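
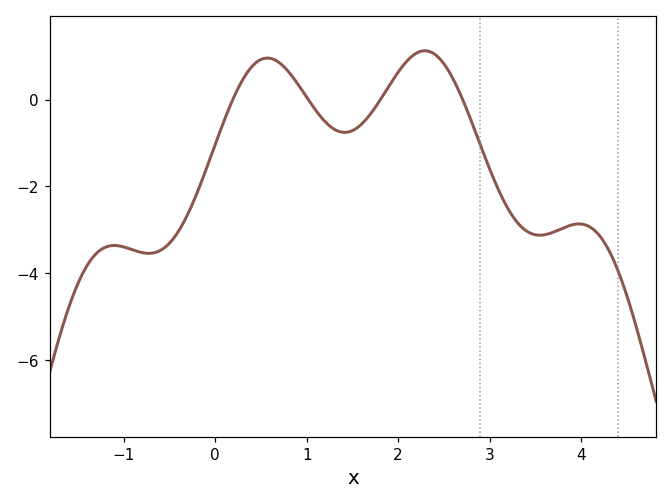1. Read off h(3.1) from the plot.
-2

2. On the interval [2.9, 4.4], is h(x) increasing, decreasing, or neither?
neither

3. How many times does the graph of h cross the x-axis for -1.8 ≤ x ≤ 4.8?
4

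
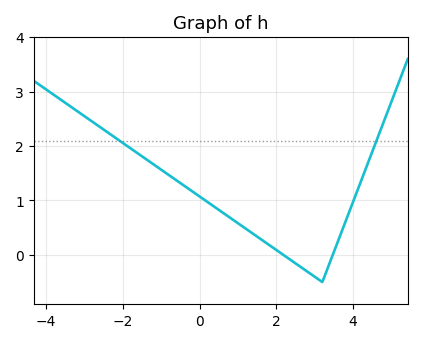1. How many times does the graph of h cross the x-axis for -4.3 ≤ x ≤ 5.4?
2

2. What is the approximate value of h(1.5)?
0.3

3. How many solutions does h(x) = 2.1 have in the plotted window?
2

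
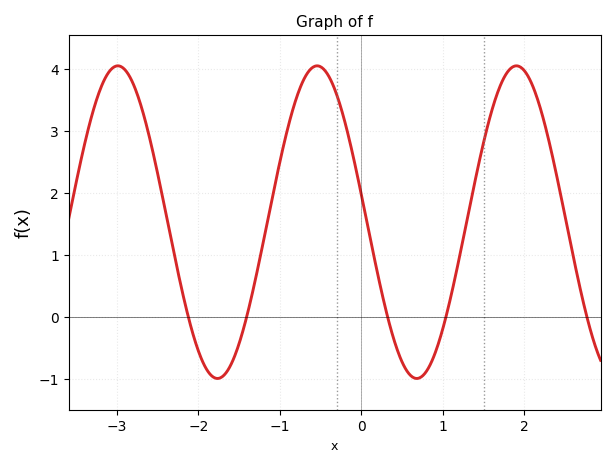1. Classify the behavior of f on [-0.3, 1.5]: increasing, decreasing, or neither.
neither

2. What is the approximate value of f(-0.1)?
2.59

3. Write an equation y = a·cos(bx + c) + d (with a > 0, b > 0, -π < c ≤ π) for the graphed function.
y = 2.52cos(2.57x + 1.39) + 1.53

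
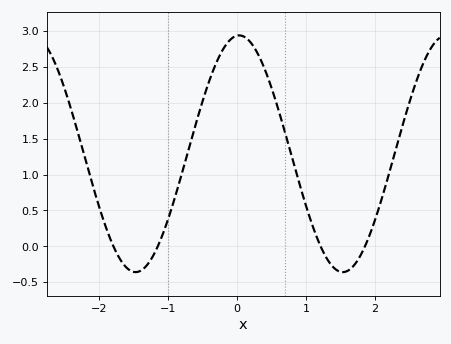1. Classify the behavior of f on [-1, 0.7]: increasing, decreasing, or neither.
neither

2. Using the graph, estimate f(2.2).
0.989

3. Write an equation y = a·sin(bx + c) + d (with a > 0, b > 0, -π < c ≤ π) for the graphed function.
y = 1.65sin(2.09x + 1.5) + 1.29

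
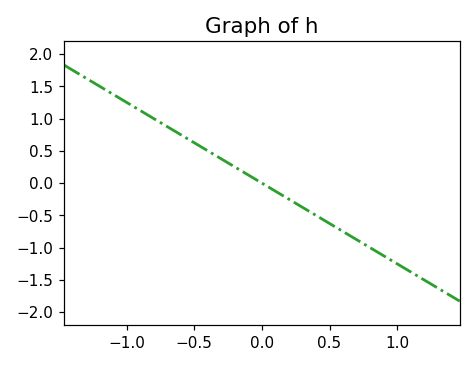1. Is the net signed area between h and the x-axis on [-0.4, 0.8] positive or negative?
negative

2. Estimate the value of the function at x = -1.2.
1.5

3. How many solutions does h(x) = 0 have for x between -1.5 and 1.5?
1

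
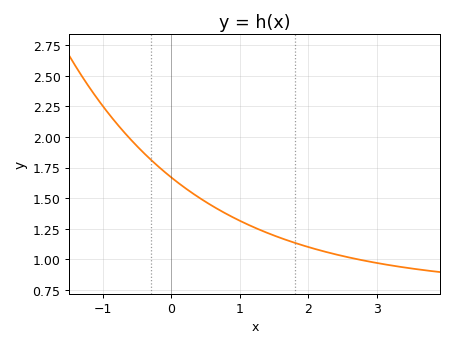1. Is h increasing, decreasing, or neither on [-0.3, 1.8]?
decreasing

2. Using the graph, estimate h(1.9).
1.1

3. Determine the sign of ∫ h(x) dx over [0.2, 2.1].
positive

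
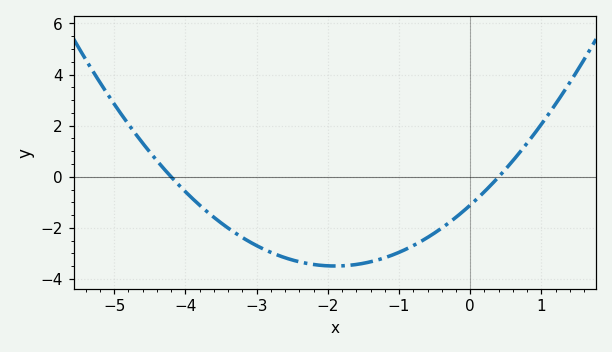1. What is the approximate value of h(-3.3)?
-2.2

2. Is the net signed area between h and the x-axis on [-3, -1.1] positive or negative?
negative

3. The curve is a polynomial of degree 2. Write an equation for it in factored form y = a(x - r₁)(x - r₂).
y = 0.66(x + 4.2)(x - 0.4)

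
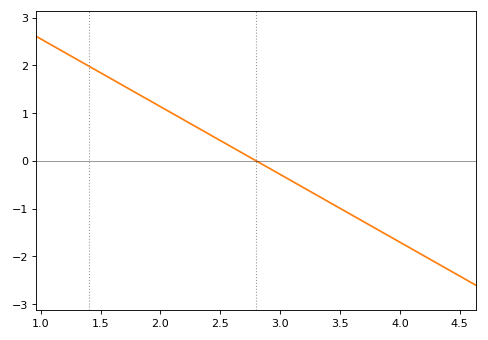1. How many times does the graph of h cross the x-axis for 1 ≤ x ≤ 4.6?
1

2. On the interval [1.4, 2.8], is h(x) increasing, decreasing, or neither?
decreasing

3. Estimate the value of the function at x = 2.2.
0.852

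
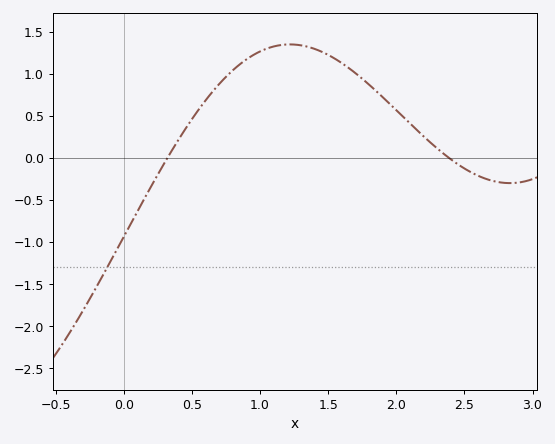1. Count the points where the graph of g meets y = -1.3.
1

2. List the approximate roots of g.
0.3, 2.4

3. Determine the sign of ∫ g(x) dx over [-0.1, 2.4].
positive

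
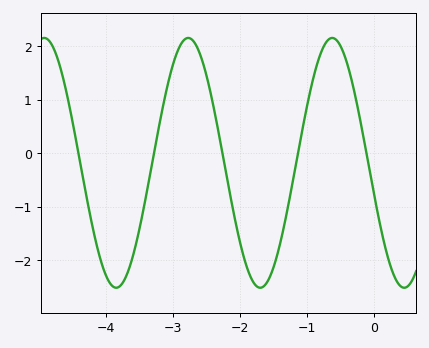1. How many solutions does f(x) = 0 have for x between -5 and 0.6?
5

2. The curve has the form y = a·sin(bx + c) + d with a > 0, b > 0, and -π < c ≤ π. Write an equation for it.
y = 2.34sin(2.9x - 2.9) - 0.18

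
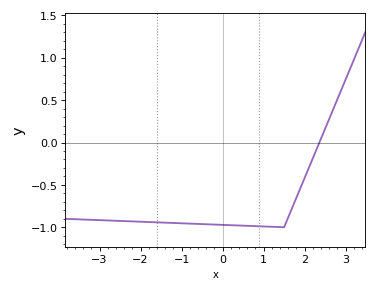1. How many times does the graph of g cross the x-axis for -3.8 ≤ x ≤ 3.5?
1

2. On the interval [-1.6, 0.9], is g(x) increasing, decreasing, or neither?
decreasing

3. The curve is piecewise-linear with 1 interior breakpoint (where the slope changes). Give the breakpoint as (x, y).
(1.5, -1)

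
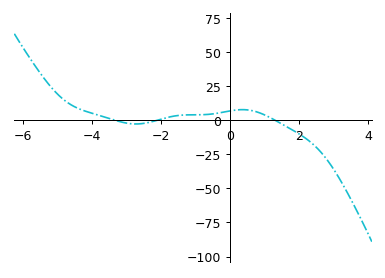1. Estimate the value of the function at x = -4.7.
13.1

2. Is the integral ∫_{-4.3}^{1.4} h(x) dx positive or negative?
positive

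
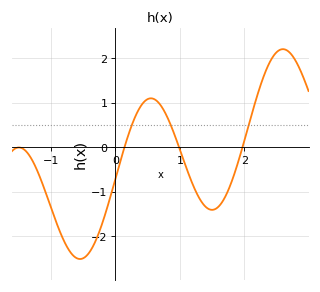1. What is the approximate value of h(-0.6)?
-2.5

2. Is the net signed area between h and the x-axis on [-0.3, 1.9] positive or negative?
negative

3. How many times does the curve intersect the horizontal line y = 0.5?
3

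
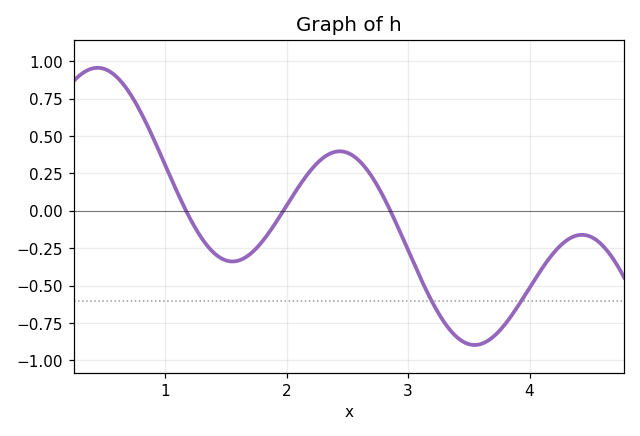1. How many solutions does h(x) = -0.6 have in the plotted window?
2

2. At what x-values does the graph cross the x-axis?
1.2, 2, 2.9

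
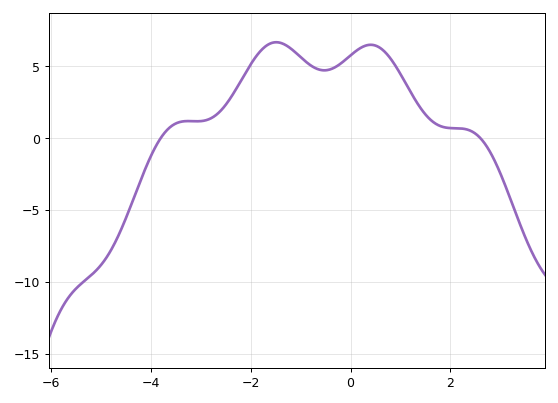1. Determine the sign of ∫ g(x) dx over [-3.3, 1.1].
positive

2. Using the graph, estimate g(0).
5.5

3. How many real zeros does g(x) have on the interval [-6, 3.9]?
2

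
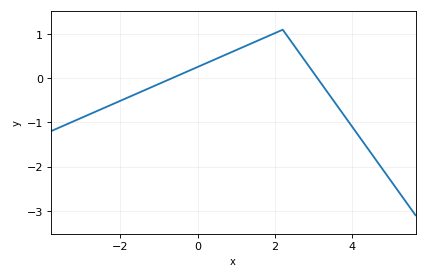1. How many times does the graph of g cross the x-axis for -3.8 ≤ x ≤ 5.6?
2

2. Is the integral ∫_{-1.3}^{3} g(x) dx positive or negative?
positive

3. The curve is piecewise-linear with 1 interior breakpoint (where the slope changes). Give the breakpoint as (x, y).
(2.2, 1.1)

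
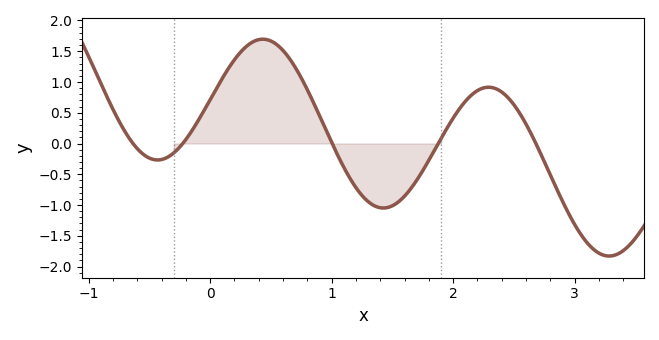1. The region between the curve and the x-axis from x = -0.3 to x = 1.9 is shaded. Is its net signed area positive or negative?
positive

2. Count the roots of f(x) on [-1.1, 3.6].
5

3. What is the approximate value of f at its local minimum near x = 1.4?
-1.05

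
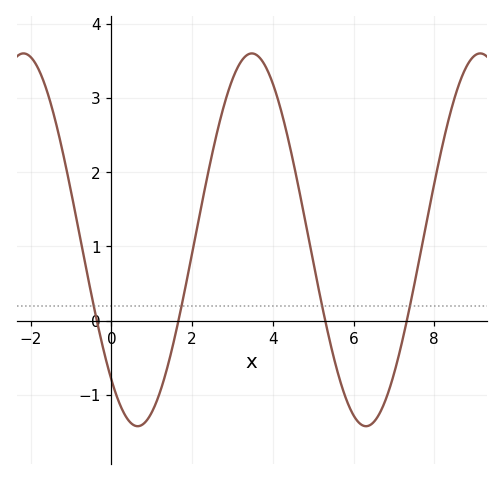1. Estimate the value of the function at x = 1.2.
-1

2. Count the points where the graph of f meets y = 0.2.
4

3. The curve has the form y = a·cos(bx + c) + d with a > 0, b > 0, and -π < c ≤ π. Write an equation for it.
y = 2.51cos(1.1x + 2.4) + 1.09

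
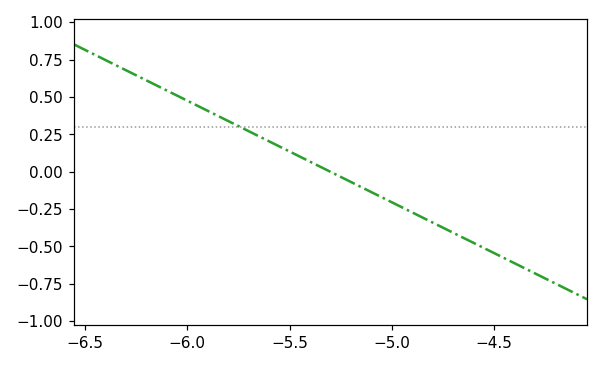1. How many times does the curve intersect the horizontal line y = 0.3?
1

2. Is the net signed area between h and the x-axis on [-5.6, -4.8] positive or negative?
negative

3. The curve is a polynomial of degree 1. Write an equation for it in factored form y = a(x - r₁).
y = -0.68(x + 5.3)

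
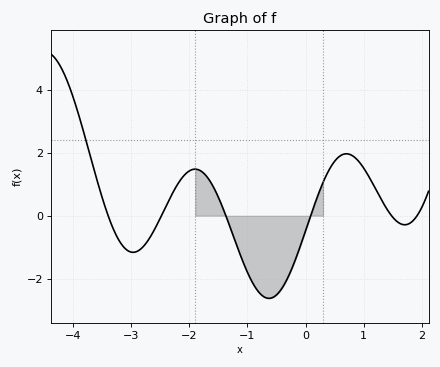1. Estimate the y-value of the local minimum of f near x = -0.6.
-2.6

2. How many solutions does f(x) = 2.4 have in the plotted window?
1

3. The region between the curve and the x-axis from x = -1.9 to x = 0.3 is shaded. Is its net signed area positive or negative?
negative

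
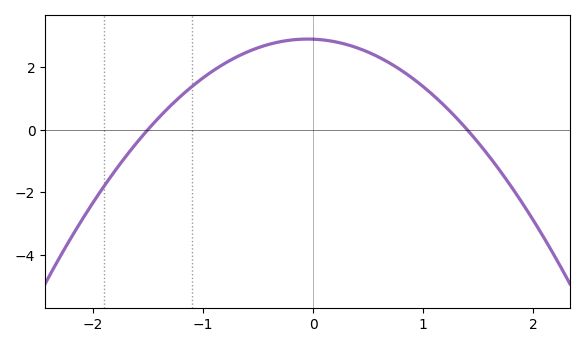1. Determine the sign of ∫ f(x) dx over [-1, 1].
positive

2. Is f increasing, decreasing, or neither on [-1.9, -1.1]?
increasing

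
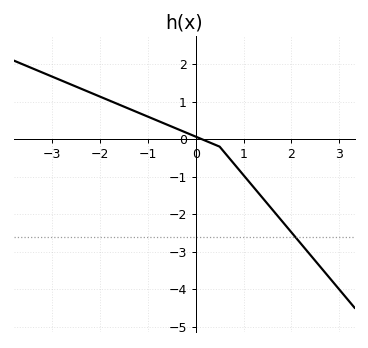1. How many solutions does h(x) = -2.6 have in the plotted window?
1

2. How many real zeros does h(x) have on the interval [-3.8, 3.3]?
1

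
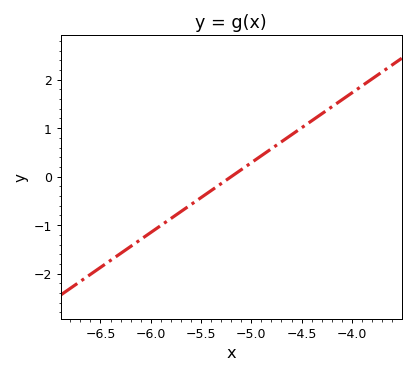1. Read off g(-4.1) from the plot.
1.6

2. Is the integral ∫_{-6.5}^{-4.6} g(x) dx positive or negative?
negative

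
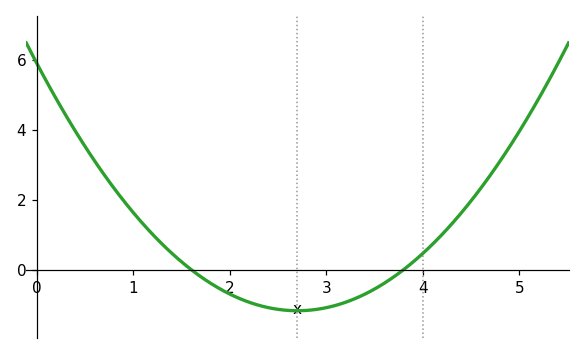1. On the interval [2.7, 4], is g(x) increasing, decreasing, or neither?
increasing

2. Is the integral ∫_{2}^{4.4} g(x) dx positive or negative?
negative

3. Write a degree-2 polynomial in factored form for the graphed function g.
y = 0.97(x - 1.6)(x - 3.8)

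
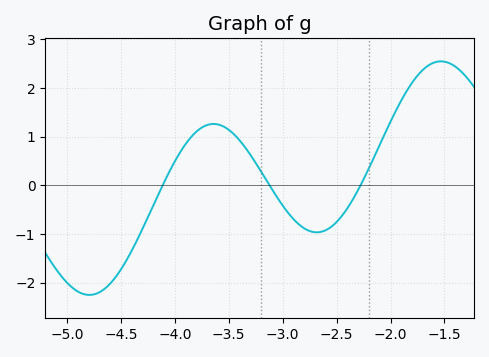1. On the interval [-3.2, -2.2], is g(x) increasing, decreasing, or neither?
neither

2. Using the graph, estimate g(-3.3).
0.6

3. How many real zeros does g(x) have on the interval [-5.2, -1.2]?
3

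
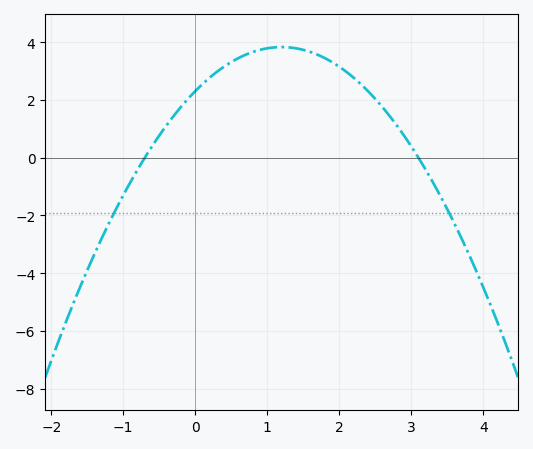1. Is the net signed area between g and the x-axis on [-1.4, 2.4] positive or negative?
positive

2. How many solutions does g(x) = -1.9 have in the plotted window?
2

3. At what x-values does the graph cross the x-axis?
-0.7, 3.1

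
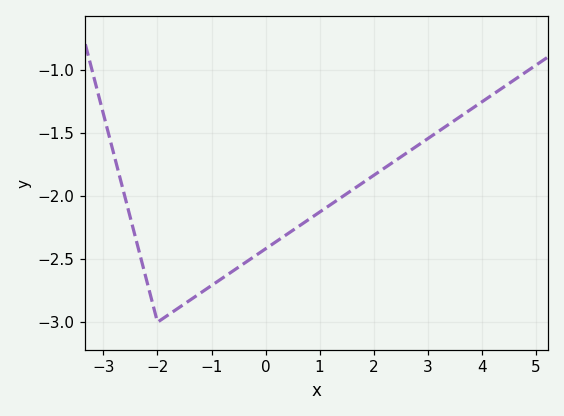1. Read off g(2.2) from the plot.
-1.78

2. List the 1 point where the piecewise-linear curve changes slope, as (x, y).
(-2, -3)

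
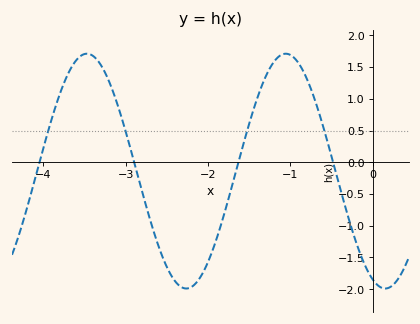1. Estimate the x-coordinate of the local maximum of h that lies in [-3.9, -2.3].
-3.47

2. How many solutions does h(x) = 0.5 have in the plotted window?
4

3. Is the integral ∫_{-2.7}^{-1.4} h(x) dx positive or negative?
negative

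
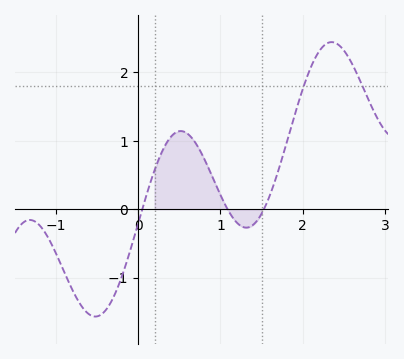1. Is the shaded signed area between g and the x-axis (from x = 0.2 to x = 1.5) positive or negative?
positive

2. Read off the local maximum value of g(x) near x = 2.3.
2.4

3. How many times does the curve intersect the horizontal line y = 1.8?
2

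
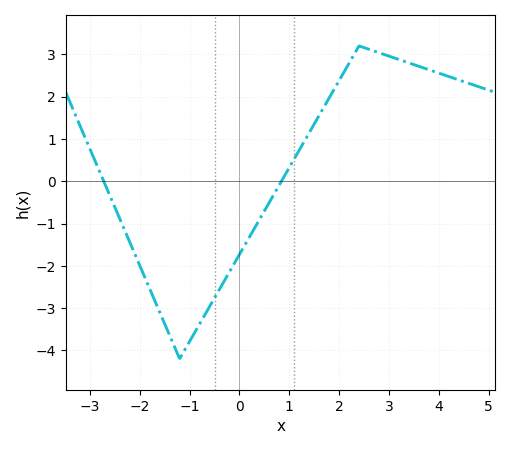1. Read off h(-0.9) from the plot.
-3.6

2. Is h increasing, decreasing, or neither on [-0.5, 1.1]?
increasing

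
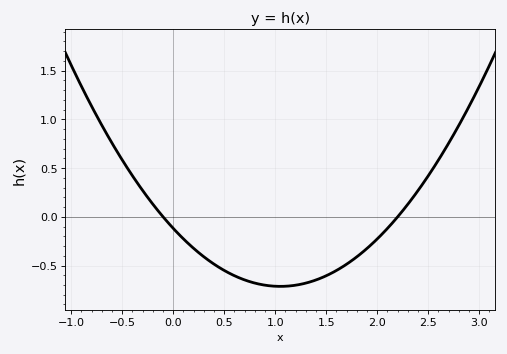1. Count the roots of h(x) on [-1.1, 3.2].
2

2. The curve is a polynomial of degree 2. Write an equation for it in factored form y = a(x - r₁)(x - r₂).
y = 0.54(x + 0.1)(x - 2.2)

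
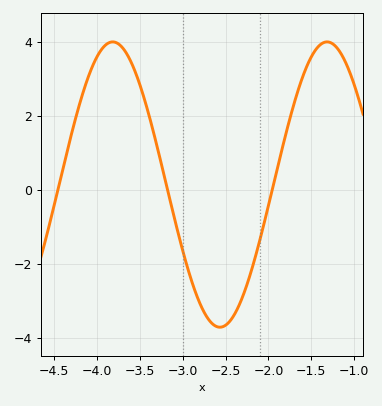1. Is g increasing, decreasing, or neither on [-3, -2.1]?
neither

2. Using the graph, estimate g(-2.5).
-3.6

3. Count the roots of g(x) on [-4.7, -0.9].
3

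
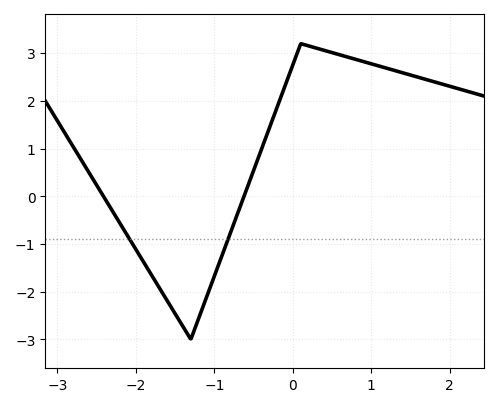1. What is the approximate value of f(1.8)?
2.4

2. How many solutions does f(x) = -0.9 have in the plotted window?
2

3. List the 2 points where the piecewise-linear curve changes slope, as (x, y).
(-1.3, -3); (0.1, 3.2)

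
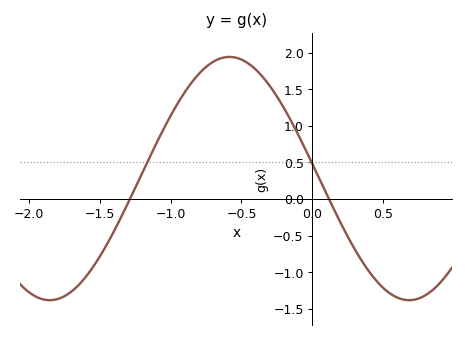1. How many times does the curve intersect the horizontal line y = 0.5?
2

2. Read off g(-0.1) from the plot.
0.9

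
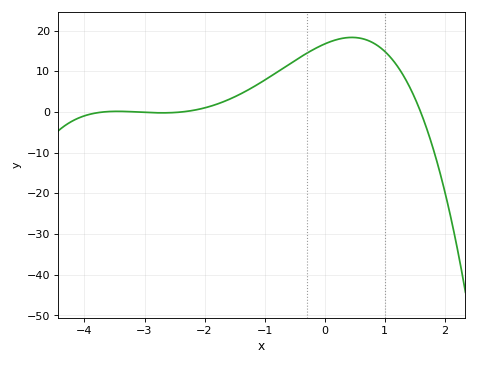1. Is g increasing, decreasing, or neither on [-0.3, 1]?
neither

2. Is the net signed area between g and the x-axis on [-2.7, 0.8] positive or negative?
positive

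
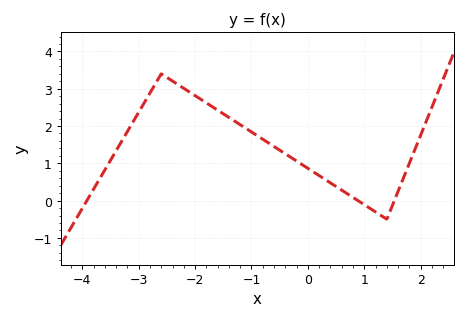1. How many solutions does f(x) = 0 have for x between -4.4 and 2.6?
3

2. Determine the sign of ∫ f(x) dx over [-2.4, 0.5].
positive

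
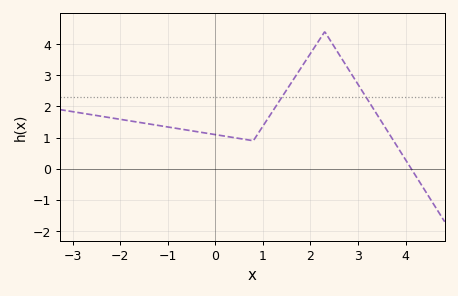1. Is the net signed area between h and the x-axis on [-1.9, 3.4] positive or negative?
positive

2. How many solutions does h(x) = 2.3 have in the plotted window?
2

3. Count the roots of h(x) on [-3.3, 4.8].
1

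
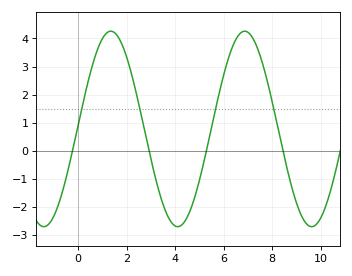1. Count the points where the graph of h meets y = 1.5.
4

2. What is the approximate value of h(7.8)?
2.5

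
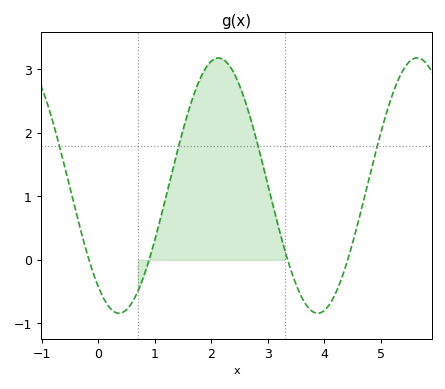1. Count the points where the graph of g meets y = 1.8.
4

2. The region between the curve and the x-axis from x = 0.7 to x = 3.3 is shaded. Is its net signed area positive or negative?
positive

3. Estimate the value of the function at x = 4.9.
1.68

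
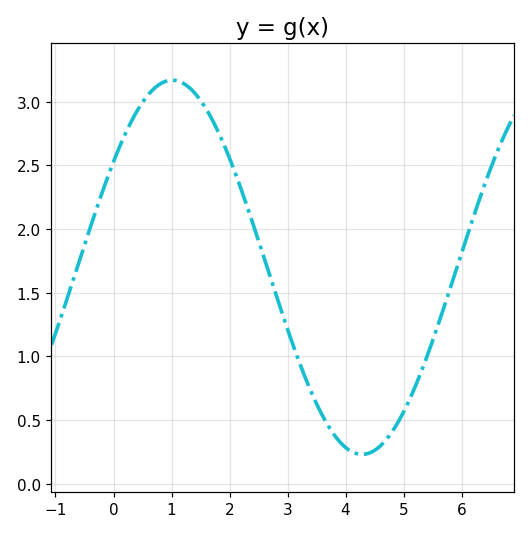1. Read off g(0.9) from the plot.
3.16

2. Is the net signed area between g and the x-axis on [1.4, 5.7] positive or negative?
positive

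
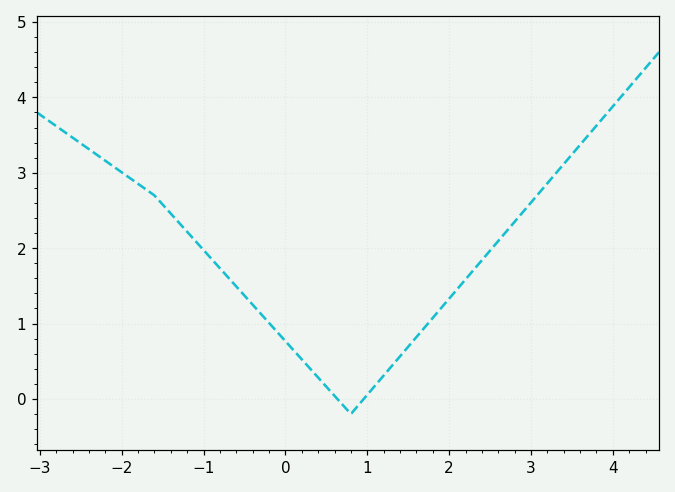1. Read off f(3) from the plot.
2.6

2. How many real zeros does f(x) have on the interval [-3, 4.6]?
2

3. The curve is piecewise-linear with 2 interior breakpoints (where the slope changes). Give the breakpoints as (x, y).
(-1.6, 2.7); (0.8, -0.2)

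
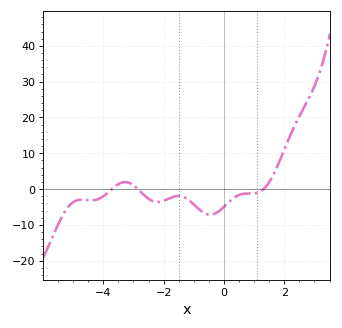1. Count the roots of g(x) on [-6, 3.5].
3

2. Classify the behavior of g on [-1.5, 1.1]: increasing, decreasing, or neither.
neither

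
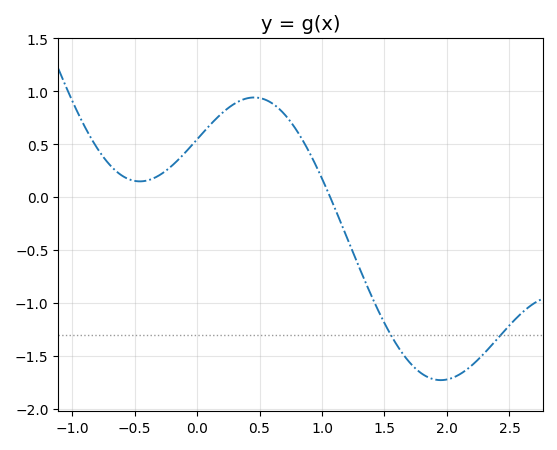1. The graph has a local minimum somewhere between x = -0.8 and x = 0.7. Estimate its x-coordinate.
-0.457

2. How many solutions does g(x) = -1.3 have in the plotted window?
2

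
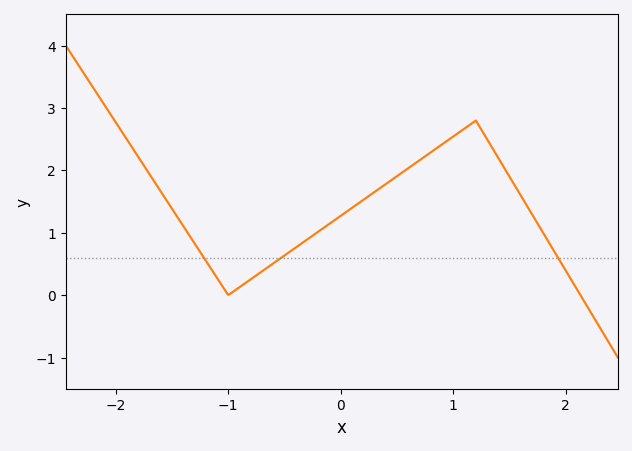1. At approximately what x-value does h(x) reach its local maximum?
1.2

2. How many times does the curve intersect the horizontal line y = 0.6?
3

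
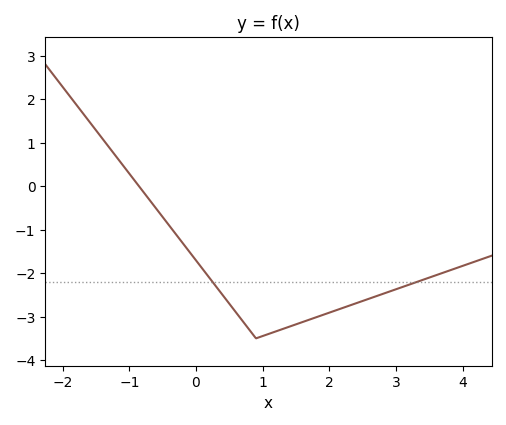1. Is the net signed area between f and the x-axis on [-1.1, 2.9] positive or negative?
negative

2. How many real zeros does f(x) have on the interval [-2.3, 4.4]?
1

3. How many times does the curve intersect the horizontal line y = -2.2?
2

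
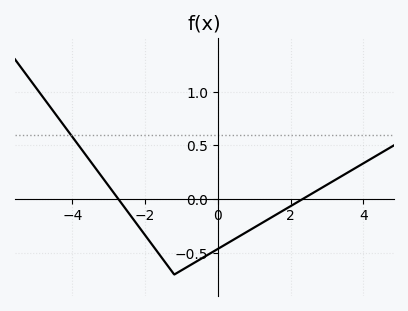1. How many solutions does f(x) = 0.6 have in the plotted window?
1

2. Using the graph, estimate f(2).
-0.05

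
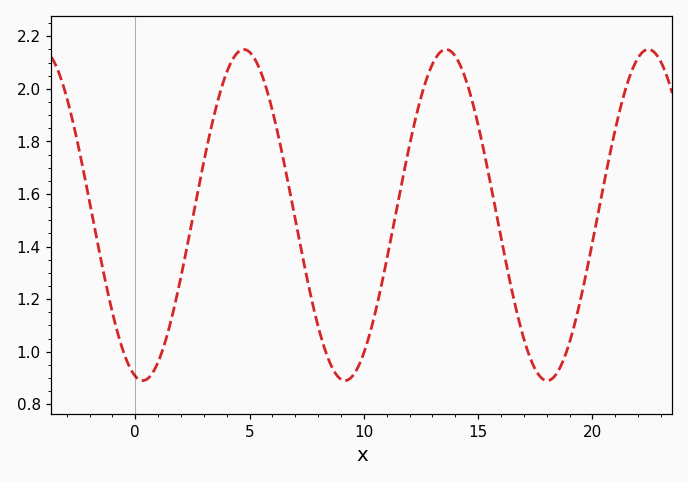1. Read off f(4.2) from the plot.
2.1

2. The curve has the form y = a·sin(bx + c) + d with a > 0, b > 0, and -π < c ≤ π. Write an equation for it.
y = 0.63sin(0.71x - 1.8) + 1.52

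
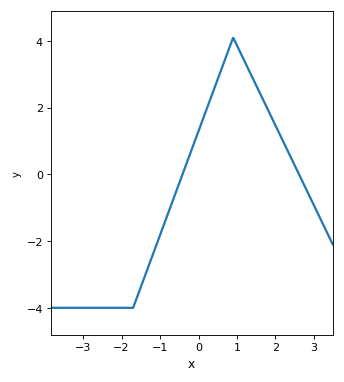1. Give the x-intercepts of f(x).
-0.4, 2.6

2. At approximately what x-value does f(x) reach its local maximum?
0.9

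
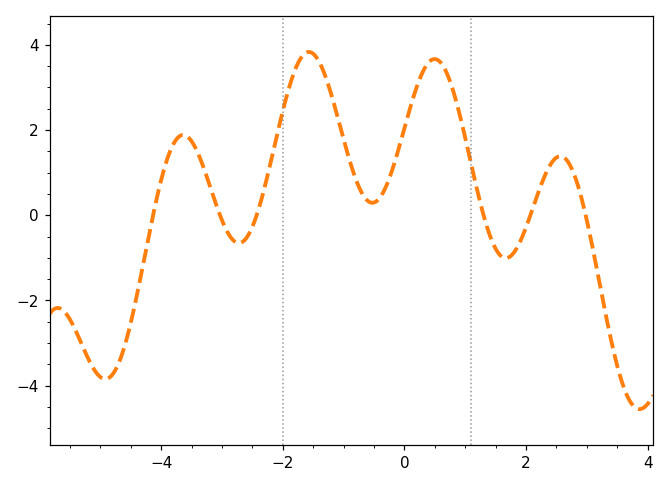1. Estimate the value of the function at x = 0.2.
3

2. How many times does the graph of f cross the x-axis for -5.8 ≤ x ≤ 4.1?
6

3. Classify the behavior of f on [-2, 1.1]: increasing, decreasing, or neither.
neither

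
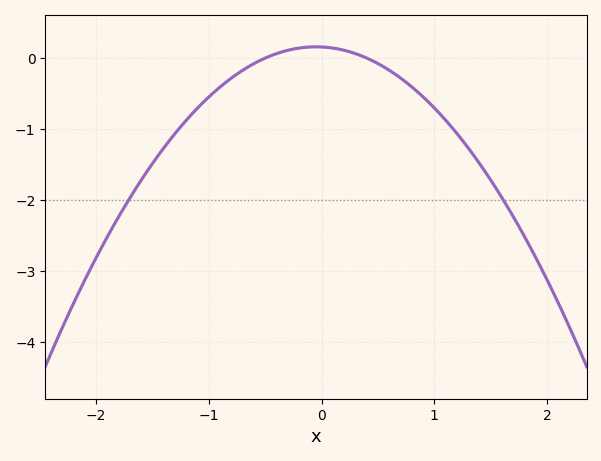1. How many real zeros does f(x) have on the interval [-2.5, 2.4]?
2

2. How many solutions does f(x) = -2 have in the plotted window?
2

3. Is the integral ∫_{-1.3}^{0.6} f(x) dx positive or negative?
negative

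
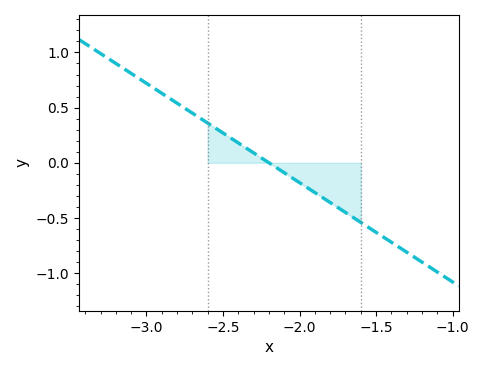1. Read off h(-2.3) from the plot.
0.1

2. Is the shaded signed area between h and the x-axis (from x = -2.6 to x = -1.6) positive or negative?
negative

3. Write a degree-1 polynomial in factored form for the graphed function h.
y = -0.9(x + 2.2)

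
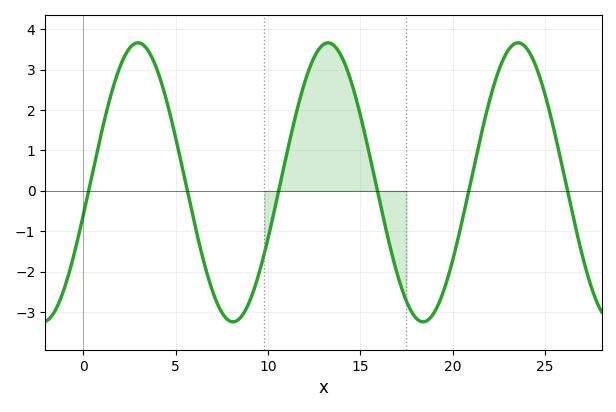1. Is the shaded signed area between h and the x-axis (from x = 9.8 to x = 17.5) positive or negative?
positive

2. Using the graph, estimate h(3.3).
3.6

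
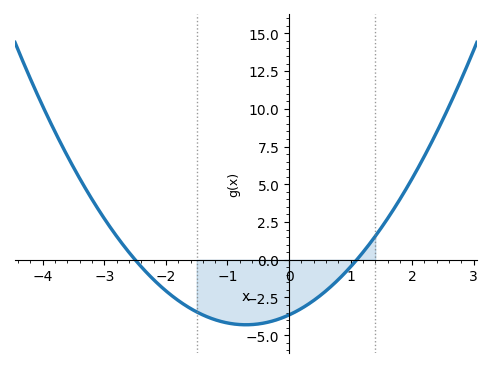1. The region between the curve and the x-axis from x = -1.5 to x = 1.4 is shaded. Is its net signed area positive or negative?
negative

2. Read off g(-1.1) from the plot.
-4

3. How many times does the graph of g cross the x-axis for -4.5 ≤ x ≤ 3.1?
2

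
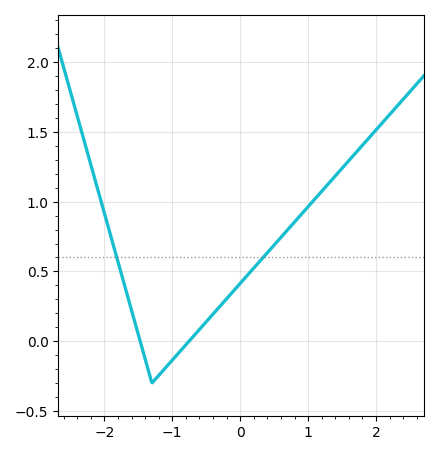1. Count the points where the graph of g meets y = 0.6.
2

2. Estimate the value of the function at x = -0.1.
0.35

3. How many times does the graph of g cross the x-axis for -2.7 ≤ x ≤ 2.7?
2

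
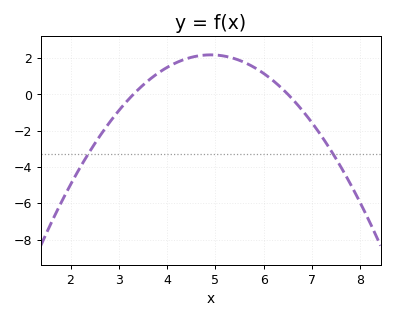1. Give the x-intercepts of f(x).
3.3, 6.5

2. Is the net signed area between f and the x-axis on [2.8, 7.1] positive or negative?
positive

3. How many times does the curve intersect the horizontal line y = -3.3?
2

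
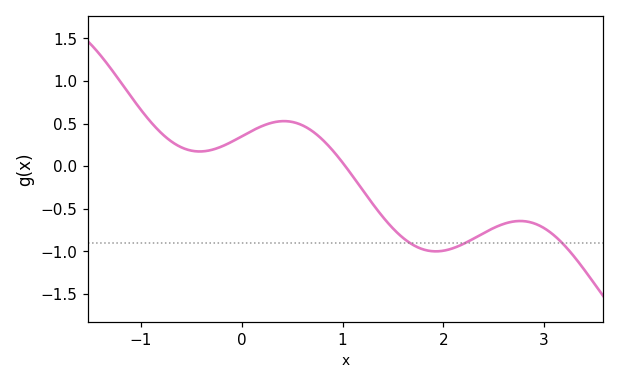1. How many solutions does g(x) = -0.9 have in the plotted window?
3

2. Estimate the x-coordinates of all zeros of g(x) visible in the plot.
1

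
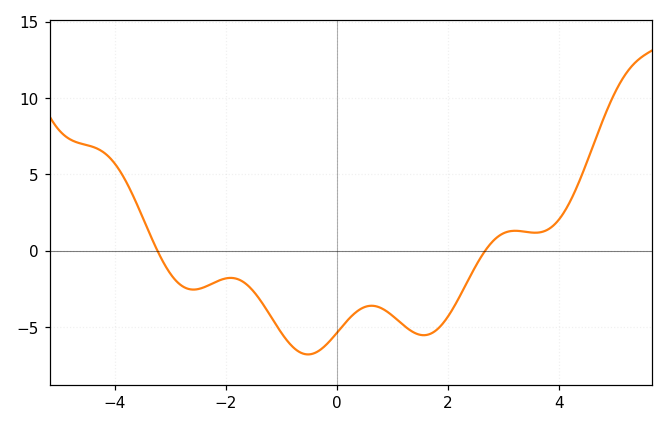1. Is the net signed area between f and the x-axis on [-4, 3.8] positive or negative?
negative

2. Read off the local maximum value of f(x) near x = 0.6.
-3.5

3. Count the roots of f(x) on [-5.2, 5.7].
2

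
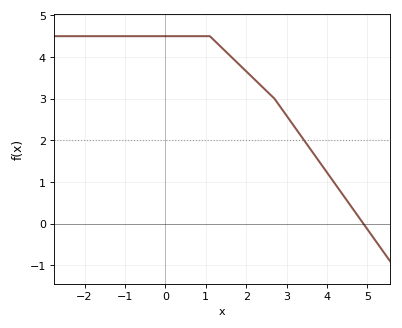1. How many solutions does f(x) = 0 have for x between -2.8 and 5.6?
1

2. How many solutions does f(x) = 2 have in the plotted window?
1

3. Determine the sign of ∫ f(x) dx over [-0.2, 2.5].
positive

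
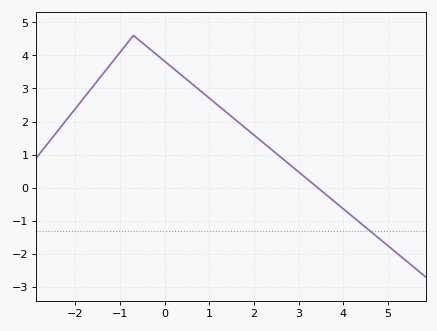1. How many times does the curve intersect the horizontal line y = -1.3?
1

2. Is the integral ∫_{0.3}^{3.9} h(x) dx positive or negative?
positive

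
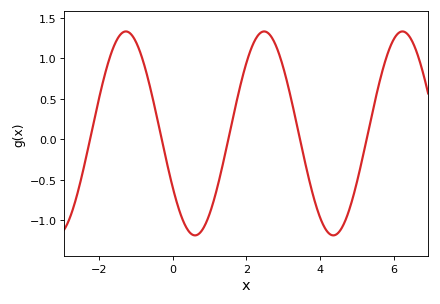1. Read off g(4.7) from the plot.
-1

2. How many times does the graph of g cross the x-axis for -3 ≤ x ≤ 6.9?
5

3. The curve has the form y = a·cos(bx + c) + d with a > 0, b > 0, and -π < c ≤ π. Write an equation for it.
y = 1.26cos(1.7x + 2.1) + 0.07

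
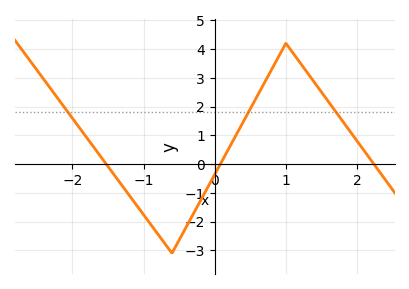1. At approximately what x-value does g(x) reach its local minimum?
-0.599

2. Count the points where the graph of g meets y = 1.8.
3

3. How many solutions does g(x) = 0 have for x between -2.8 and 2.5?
3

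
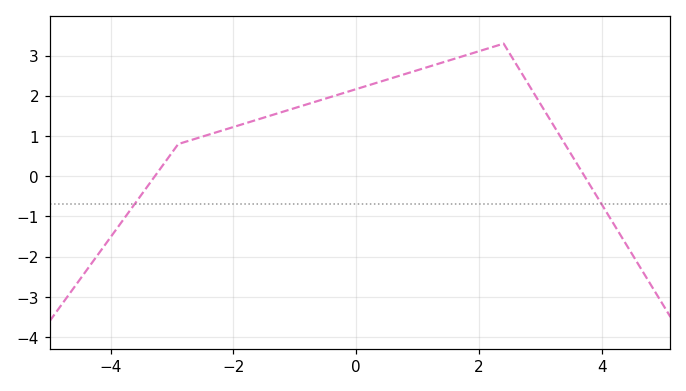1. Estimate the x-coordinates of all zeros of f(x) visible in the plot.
-3.28, 3.72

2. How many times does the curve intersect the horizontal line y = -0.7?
2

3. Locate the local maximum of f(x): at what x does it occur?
2.4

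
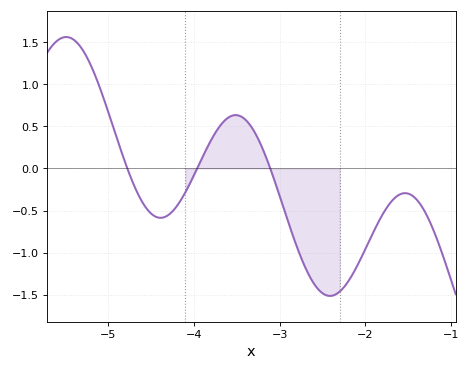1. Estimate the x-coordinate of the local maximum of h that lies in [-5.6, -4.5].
-5.49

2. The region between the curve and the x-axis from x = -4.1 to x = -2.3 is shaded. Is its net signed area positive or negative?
negative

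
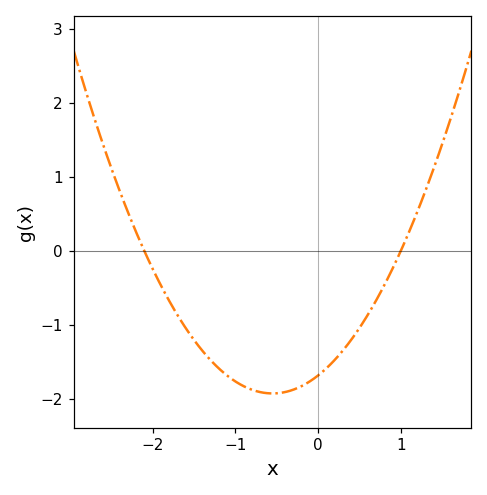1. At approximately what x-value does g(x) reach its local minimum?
-0.55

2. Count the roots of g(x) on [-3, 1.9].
2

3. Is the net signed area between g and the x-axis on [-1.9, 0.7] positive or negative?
negative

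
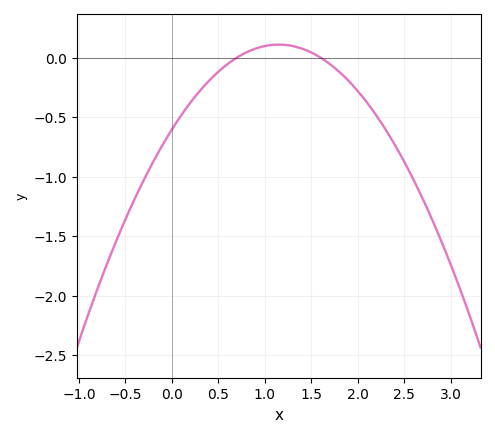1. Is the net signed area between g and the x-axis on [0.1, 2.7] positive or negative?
negative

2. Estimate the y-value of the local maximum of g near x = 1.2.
0.1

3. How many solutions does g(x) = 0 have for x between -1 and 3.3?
2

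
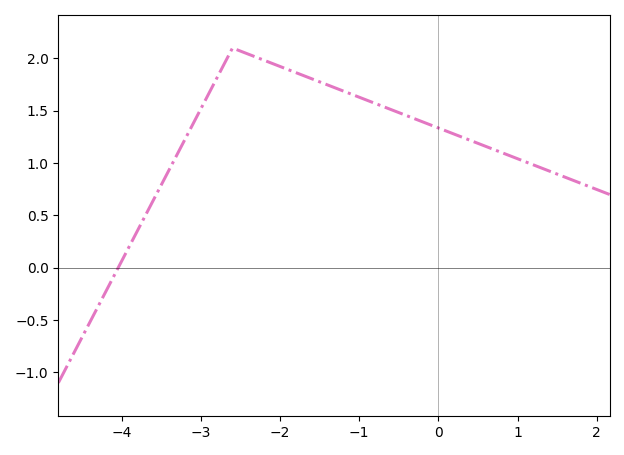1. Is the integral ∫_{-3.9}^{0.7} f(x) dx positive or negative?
positive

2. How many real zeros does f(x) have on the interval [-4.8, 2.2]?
1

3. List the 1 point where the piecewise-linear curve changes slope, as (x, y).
(-2.6, 2.1)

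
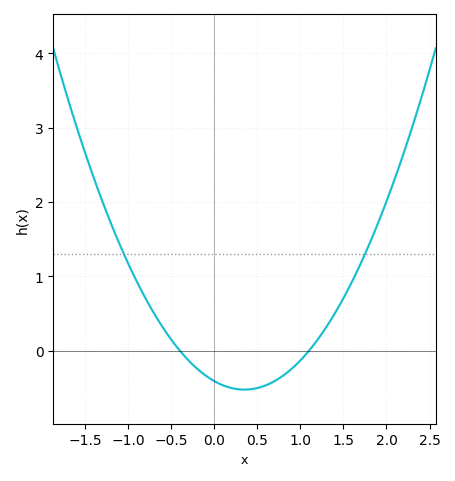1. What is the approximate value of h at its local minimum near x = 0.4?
-0.5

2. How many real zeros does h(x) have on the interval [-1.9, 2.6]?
2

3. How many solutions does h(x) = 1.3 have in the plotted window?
2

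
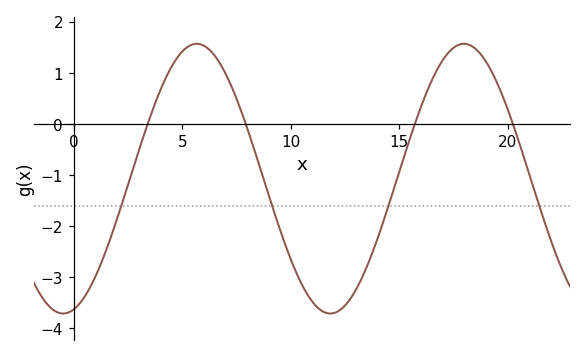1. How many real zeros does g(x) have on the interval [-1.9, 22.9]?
4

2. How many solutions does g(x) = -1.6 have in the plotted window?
4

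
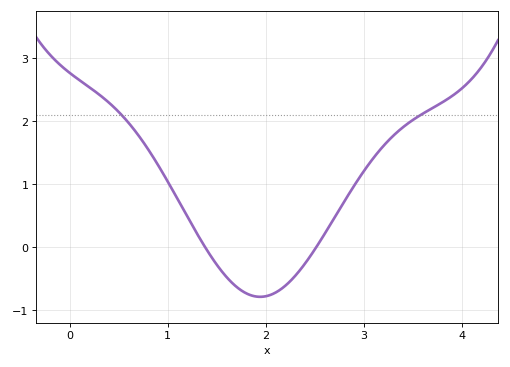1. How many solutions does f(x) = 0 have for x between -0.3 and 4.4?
2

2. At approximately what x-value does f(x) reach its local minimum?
1.9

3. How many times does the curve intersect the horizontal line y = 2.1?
2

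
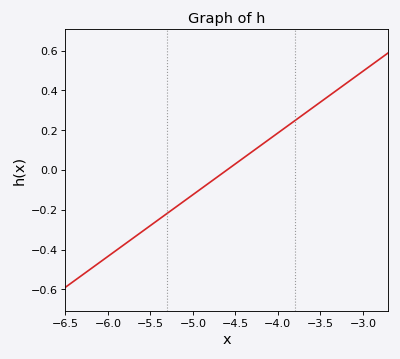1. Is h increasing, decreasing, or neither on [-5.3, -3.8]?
increasing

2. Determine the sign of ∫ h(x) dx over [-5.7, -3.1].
positive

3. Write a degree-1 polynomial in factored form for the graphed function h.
y = 0.31(x + 4.6)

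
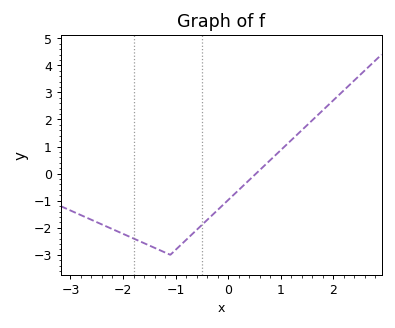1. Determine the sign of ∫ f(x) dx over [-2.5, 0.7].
negative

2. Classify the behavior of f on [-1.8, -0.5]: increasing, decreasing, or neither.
neither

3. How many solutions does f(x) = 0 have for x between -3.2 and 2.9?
1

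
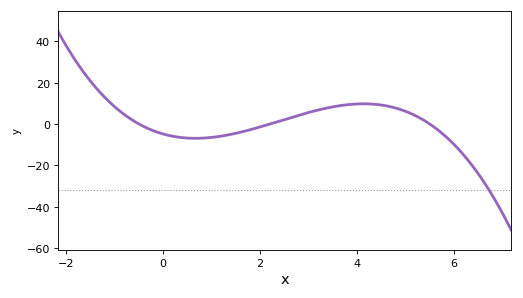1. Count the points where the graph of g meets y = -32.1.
1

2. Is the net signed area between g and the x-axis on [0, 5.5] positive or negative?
positive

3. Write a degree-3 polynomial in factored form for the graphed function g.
y = -0.8(x + 0.5)(x - 2.2)(x - 5.5)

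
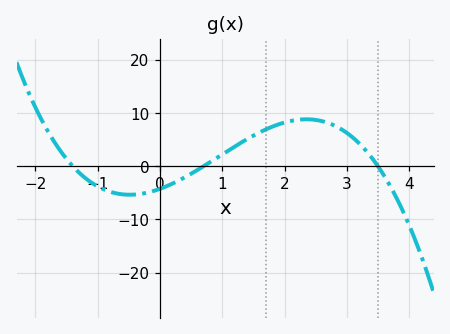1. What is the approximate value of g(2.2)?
9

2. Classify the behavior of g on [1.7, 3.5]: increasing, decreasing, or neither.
neither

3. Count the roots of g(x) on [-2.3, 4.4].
3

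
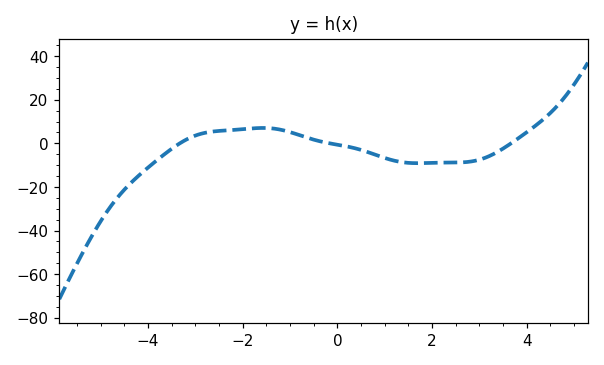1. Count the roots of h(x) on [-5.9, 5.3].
3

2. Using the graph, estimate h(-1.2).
6.28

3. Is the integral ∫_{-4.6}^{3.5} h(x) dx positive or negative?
negative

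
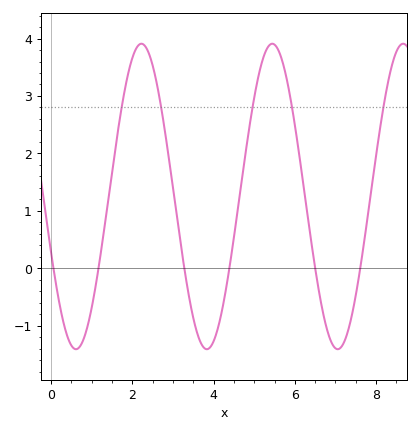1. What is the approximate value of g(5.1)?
3.34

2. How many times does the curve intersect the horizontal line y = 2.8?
5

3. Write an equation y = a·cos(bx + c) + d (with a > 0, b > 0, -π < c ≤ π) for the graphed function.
y = 2.66cos(1.95x + 1.95) + 1.25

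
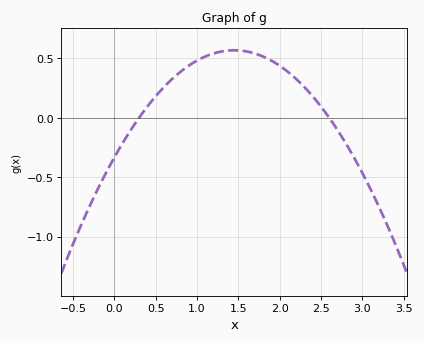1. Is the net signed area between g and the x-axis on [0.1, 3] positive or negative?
positive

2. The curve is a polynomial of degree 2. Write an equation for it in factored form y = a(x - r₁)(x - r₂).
y = -0.43(x - 0.3)(x - 2.6)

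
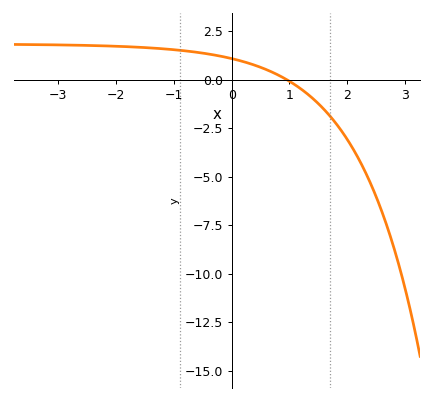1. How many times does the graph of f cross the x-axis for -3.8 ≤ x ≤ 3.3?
1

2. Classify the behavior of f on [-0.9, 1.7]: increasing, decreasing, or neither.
decreasing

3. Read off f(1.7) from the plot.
-1.8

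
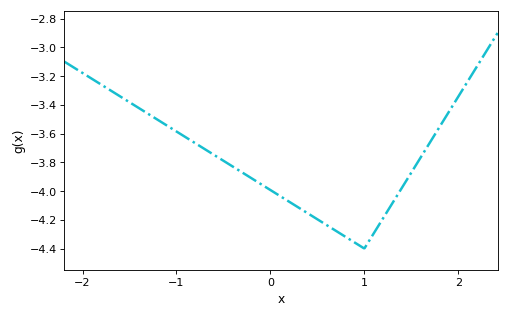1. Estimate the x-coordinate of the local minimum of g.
1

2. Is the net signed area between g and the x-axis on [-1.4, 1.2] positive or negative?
negative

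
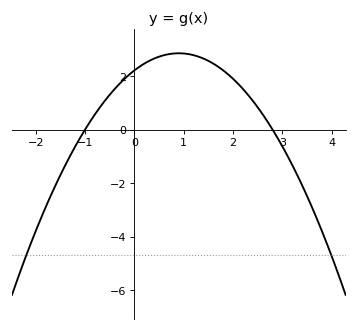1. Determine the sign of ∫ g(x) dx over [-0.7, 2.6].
positive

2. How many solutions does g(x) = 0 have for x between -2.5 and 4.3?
2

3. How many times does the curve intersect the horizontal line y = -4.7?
2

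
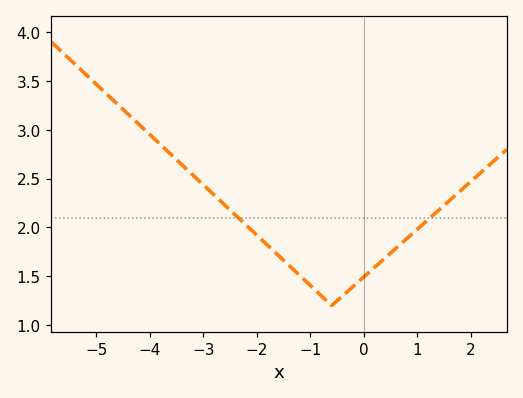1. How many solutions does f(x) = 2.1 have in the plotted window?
2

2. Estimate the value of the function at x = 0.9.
1.95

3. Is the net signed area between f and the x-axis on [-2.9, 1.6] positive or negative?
positive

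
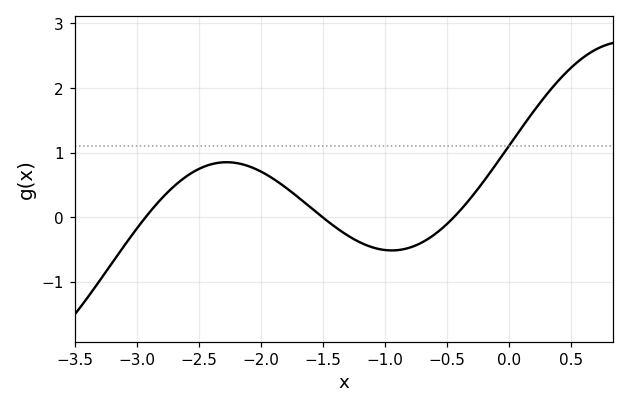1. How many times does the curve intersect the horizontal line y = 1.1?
1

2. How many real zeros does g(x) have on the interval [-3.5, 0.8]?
3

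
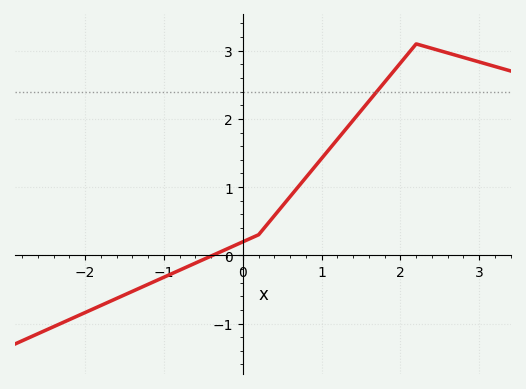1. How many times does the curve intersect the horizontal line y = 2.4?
1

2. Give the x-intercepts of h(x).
-0.4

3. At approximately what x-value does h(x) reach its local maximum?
2.2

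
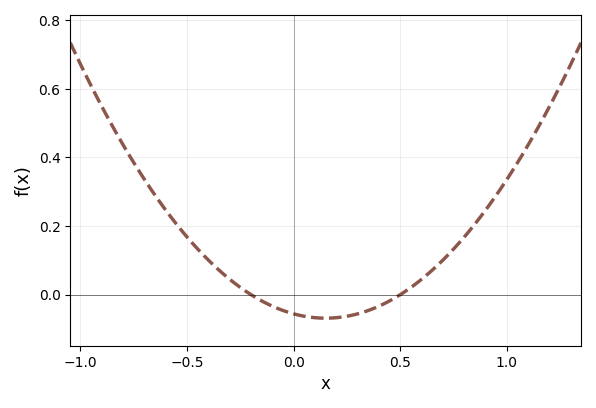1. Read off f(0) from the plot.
-0.056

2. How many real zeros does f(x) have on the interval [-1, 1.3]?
2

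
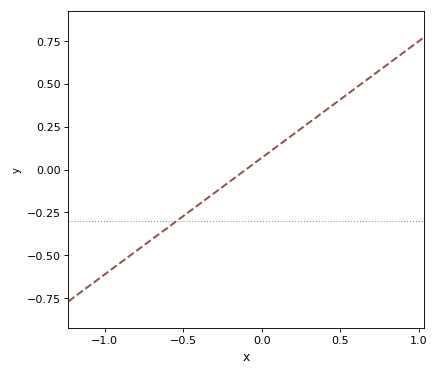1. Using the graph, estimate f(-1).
-0.612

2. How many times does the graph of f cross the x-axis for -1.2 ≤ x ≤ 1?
1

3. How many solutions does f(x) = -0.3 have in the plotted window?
1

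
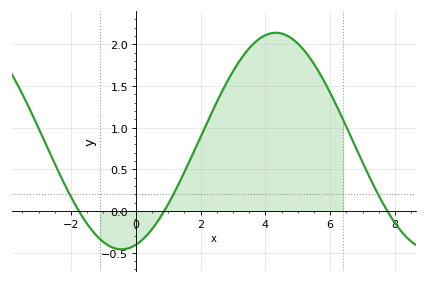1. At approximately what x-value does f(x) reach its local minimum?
-0.4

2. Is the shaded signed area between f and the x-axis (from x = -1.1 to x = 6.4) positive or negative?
positive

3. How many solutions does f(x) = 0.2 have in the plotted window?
3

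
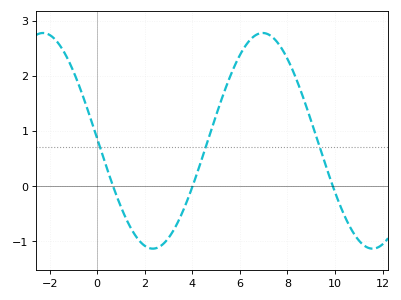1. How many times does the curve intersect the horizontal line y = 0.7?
3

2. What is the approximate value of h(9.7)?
0.3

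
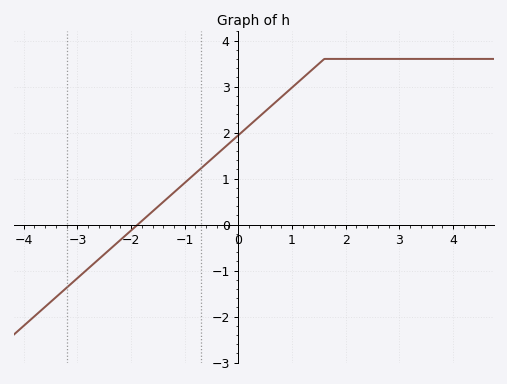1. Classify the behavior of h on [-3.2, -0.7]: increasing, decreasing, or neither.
increasing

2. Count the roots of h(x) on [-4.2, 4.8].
1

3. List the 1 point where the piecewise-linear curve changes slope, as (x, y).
(1.6, 3.6)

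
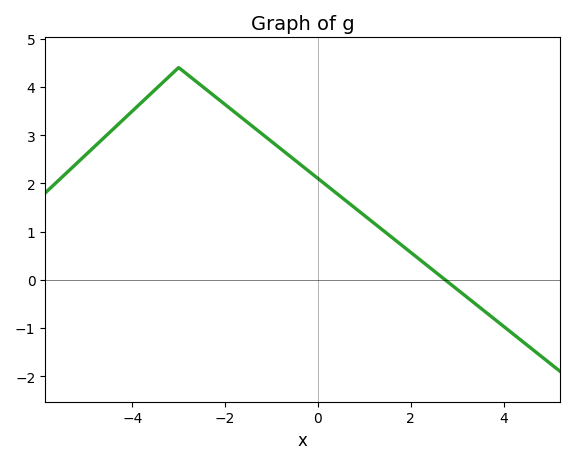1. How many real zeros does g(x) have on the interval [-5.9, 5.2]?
1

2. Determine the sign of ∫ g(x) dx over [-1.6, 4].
positive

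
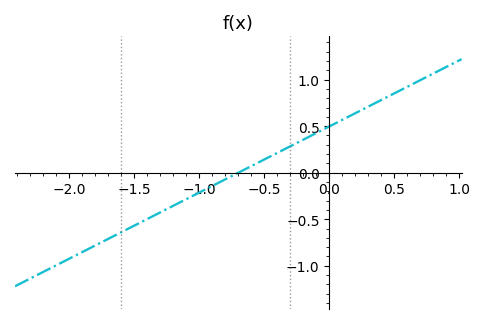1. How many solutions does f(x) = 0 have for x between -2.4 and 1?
1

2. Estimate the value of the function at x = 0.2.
0.639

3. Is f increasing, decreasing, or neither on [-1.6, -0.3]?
increasing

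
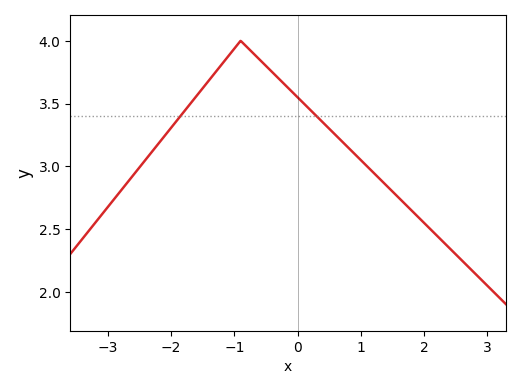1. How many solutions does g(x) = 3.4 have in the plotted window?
2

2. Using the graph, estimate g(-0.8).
3.95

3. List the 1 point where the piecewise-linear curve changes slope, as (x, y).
(-0.9, 4)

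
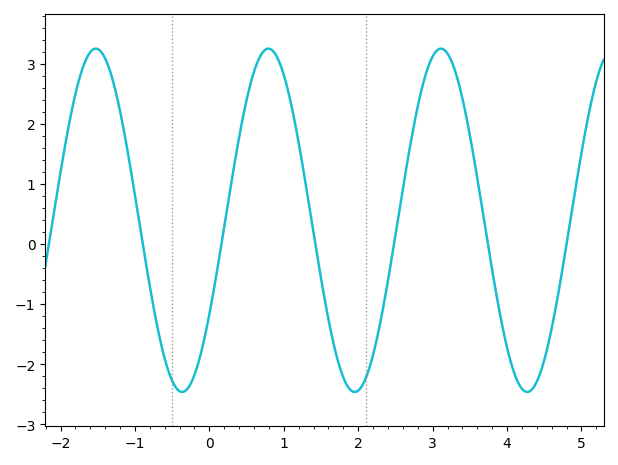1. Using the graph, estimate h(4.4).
-2.29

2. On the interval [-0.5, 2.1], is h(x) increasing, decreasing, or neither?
neither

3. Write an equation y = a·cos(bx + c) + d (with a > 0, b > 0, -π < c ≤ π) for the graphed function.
y = 2.86cos(2.71x - 2.15) + 0.4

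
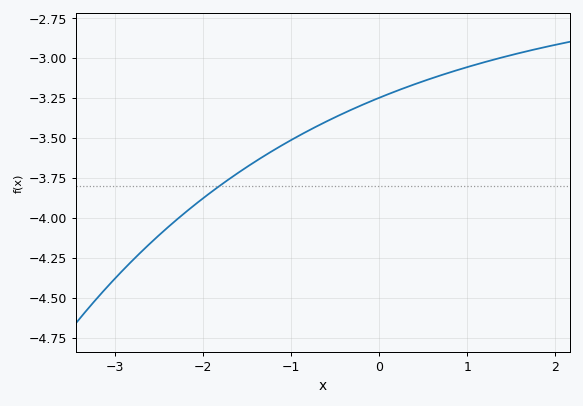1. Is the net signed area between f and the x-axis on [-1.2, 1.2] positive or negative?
negative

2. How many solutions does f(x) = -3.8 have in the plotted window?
1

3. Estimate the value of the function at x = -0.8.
-3.45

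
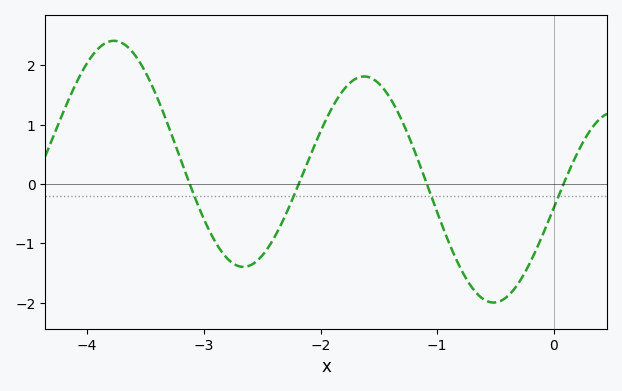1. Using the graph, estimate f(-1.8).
1.59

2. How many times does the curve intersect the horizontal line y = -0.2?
4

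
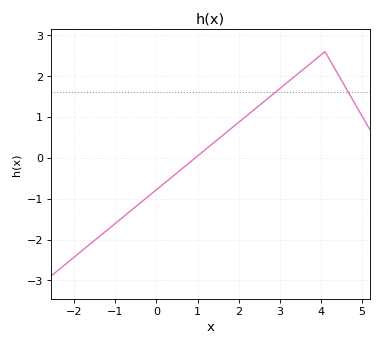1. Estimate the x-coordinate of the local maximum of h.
4.2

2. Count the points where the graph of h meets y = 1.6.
2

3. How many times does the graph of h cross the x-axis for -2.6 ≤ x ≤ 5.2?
1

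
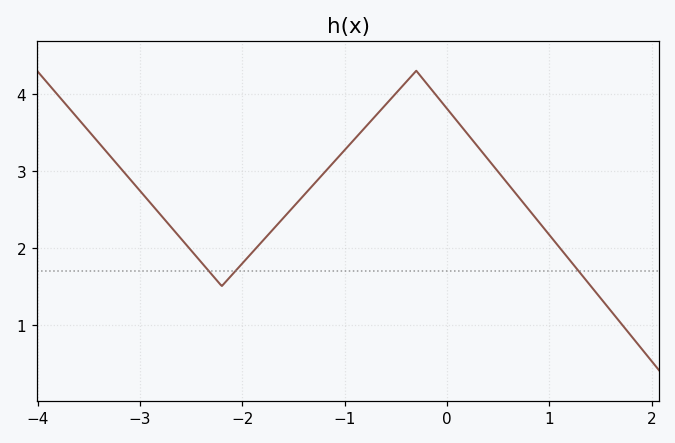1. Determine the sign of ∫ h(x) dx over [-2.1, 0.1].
positive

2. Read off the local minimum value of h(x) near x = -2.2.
1.5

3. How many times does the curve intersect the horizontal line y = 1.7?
3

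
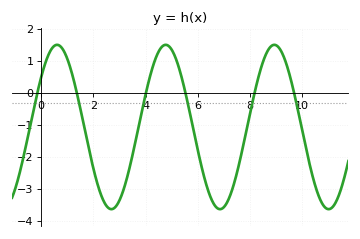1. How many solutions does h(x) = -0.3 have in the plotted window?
6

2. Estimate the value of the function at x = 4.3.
0.9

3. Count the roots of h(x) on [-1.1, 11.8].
6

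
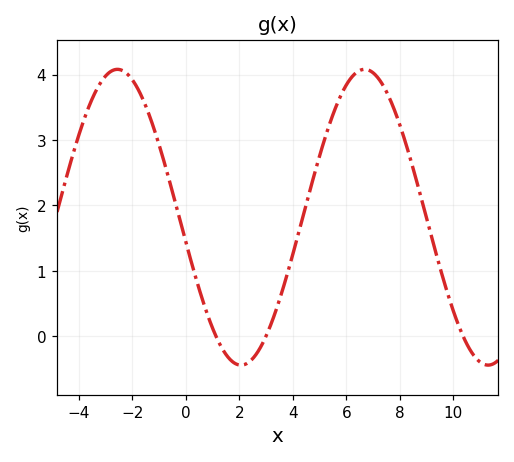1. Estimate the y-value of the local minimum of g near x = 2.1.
-0.4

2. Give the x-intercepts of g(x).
1.2, 3, 10.4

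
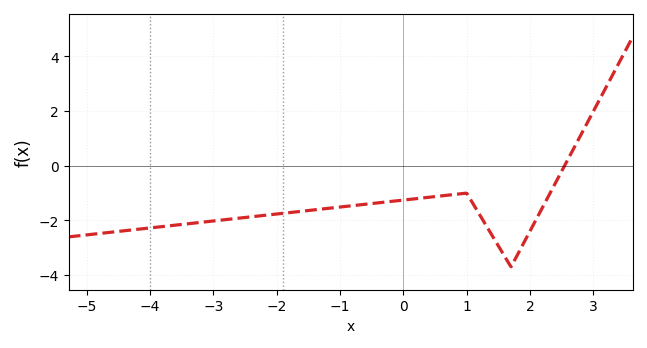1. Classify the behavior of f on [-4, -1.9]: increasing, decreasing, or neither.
increasing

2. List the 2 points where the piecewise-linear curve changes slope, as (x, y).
(1, -1); (1.7, -3.7)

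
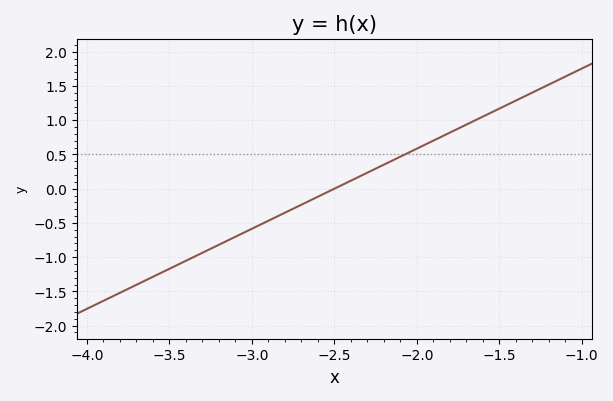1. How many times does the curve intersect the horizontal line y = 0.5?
1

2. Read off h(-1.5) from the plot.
1.17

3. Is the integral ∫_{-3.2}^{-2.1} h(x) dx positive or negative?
negative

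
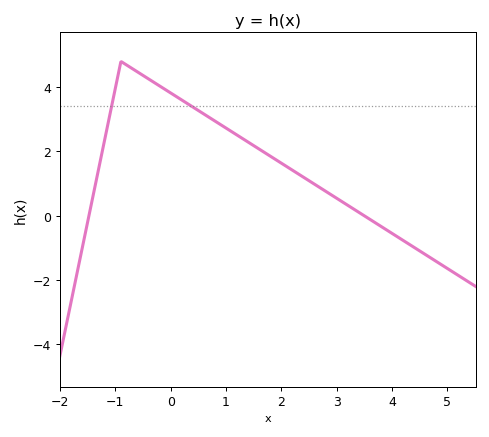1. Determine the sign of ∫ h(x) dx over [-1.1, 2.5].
positive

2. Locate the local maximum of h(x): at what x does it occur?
-0.898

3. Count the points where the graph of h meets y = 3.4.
2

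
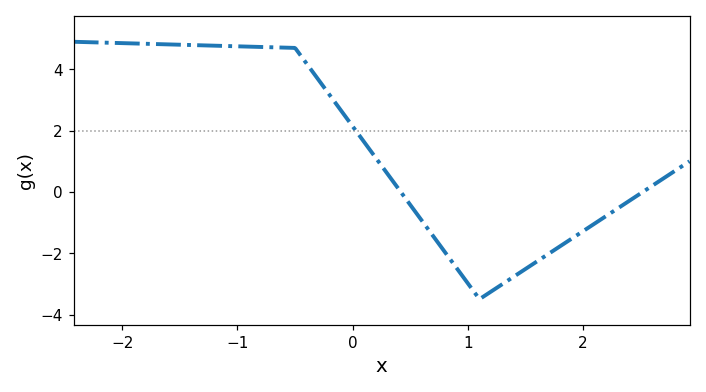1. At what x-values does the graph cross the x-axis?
0.4, 2.5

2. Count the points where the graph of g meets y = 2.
1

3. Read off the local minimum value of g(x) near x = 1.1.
-3.4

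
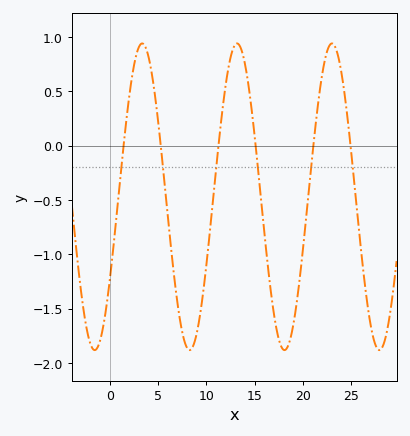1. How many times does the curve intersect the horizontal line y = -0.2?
6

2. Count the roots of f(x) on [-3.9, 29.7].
6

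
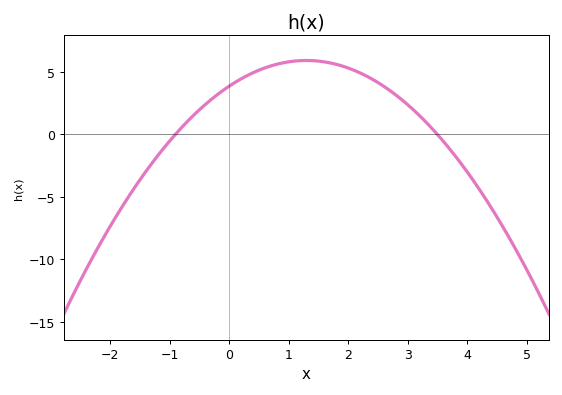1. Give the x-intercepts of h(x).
-0.8, 3.6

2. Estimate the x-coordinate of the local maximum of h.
1.2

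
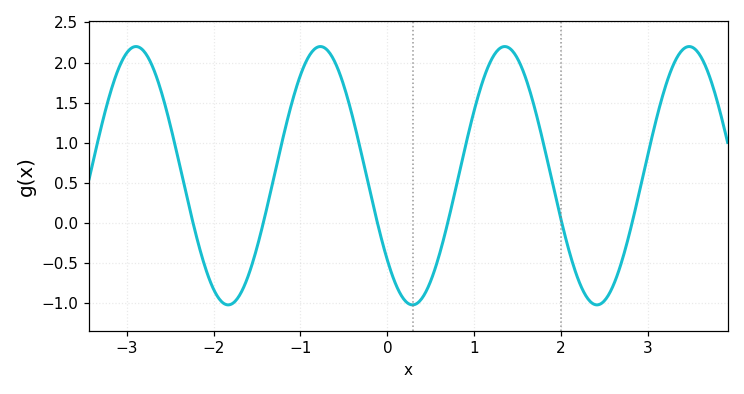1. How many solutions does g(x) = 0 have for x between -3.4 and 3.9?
6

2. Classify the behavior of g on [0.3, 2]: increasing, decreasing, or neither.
neither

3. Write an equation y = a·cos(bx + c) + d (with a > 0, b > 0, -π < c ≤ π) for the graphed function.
y = 1.61cos(3x + 2.3) + 0.59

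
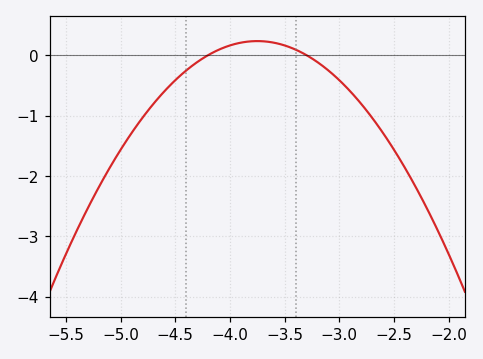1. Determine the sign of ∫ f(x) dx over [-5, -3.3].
negative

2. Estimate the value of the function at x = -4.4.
-0.3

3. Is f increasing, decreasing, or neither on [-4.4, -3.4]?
neither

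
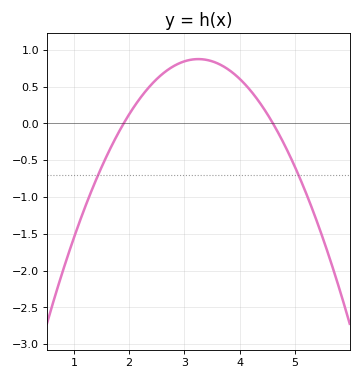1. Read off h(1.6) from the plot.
-0.432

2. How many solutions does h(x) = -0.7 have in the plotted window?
2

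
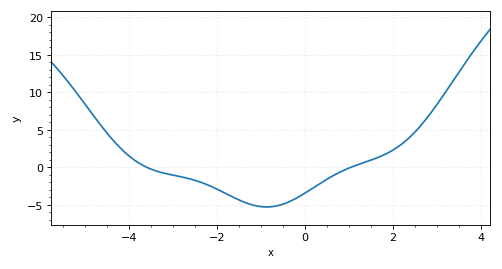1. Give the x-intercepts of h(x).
-3.6, 1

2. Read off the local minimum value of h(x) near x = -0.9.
-5.5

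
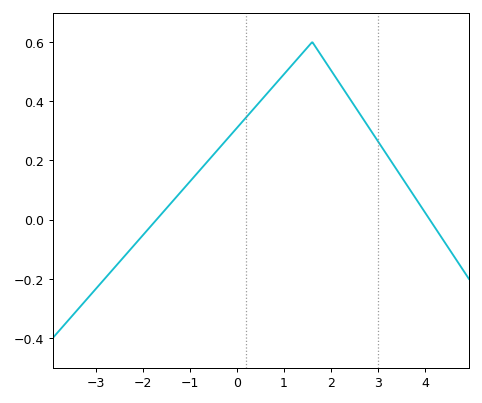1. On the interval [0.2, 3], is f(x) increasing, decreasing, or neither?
neither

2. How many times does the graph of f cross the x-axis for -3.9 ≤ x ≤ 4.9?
2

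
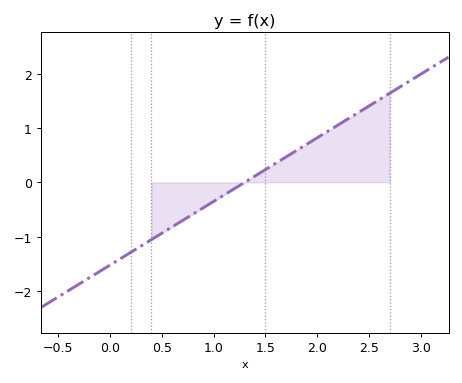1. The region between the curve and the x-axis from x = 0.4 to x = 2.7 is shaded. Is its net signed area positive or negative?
positive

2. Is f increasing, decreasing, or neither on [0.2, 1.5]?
increasing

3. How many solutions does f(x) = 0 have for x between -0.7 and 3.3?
1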